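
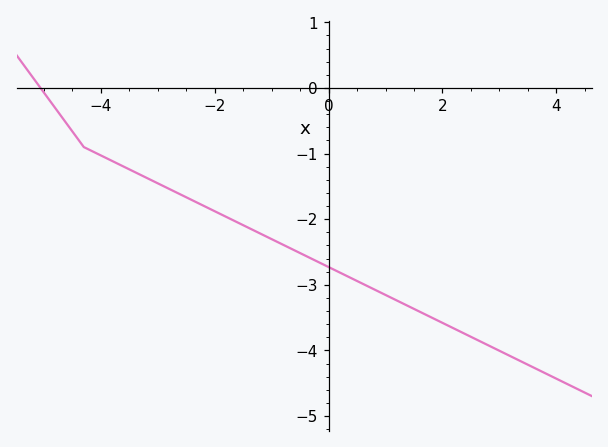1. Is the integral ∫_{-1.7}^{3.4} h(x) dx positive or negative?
negative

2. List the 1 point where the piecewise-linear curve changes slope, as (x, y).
(-4.3, -0.9)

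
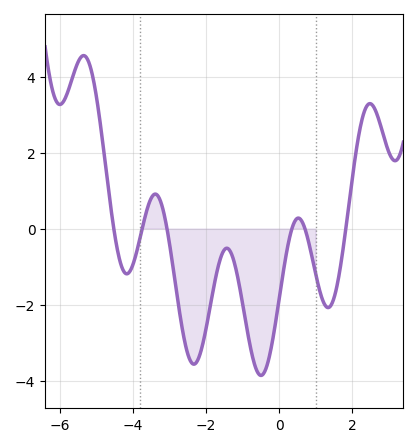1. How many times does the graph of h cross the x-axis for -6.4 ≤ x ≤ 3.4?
6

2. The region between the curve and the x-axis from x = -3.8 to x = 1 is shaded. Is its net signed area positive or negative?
negative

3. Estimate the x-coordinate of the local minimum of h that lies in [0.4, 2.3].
1.4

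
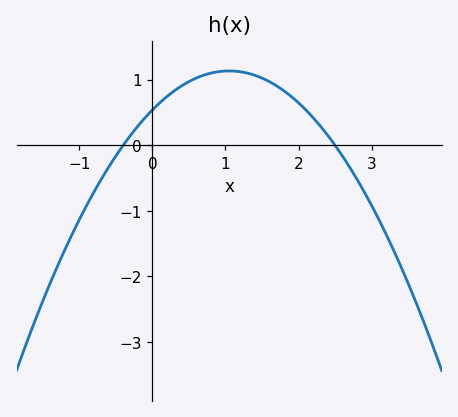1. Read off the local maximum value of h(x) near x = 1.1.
1.1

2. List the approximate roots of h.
-0.4, 2.5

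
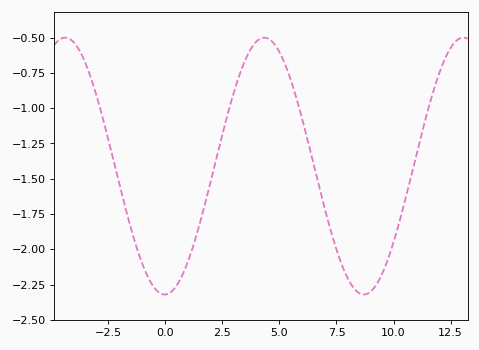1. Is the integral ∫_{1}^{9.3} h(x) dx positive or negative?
negative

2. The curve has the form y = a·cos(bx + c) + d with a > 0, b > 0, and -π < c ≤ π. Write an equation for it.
y = 0.91cos(0.72x - 3.12) - 1.41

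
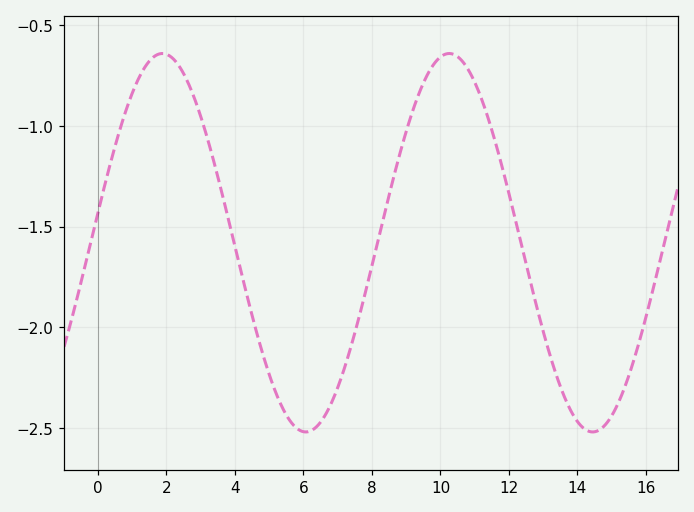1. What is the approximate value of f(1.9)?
-0.65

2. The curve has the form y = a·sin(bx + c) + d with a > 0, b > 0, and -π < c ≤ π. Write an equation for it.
y = 0.94sin(0.75x + 0.16) - 1.58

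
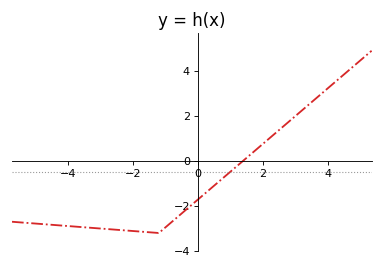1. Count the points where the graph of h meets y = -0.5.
1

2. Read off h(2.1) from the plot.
0.8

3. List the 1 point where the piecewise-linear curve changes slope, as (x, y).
(-1.2, -3.2)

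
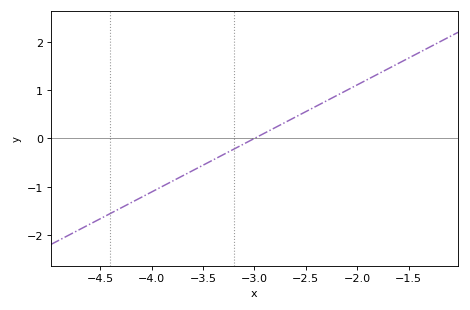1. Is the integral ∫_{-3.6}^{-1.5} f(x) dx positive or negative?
positive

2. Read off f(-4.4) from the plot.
-1.6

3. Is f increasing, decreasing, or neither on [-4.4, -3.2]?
increasing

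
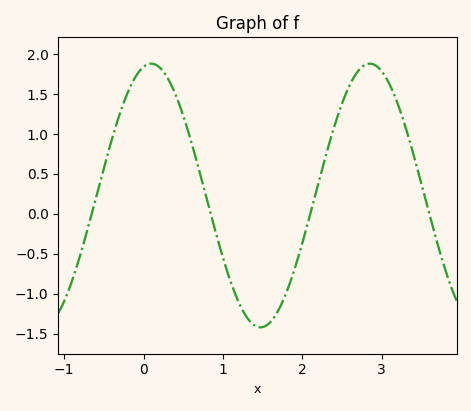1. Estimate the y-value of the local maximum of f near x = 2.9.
1.88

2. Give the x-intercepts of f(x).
-0.654, 0.847, 2.1, 3.6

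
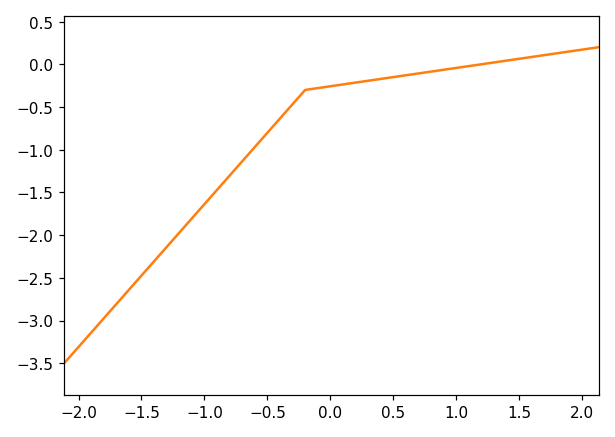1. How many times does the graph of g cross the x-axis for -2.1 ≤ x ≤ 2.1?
1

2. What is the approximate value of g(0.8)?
-0.085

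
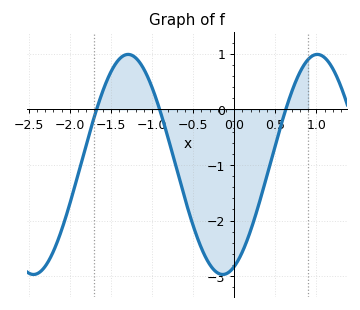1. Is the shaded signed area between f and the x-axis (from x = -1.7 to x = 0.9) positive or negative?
negative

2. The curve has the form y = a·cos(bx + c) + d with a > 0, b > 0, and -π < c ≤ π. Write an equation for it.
y = 1.98cos(2.73x - 2.76) - 0.99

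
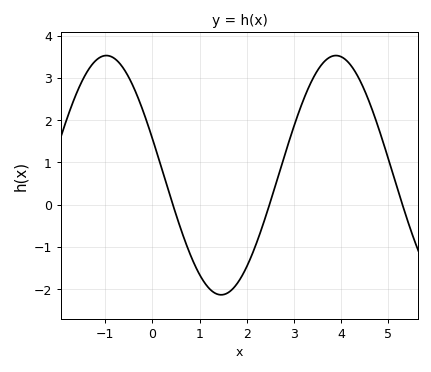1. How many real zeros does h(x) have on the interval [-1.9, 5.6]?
3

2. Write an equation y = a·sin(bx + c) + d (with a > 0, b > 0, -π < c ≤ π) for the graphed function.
y = 2.83sin(1.29x + 2.83) + 0.7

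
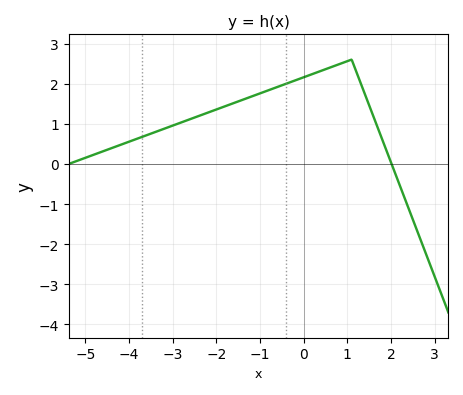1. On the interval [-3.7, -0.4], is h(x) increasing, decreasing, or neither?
increasing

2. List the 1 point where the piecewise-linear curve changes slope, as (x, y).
(1.1, 2.6)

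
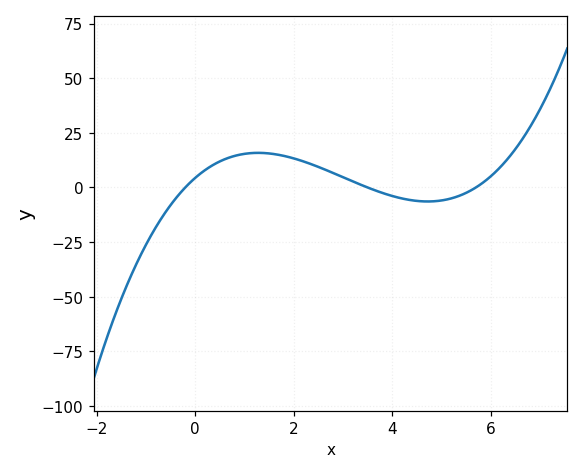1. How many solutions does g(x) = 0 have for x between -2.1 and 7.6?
3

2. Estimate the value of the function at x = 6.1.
8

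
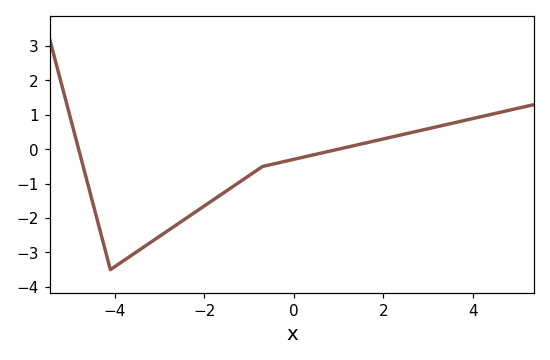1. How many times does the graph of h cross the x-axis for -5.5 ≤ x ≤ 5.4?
2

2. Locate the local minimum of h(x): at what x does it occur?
-4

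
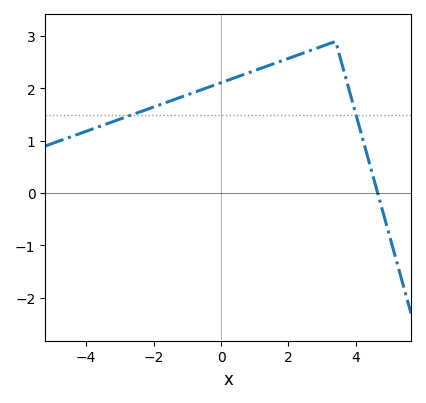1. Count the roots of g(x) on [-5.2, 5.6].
1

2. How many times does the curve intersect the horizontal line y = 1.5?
2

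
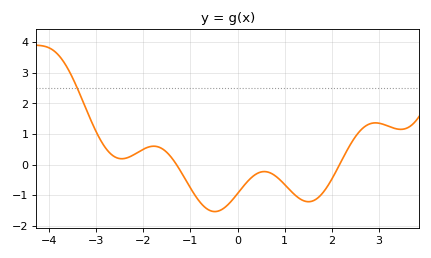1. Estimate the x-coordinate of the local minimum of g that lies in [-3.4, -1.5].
-2.46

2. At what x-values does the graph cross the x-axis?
-1.3, 2.17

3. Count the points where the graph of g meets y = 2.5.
1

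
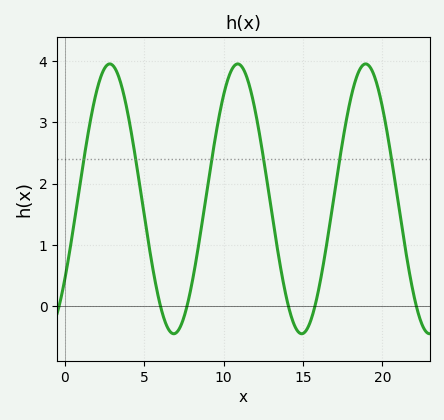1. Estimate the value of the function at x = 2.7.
3.94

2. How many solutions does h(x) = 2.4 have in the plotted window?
6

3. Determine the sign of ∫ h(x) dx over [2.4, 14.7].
positive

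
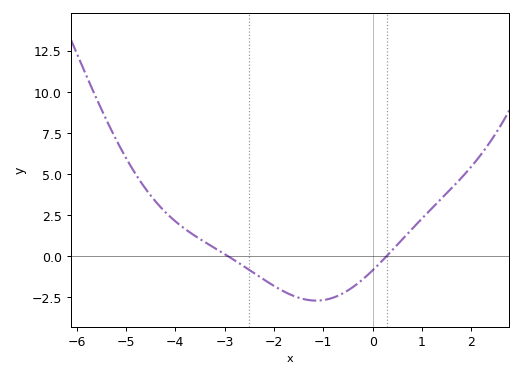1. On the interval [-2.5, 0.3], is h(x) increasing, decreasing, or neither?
neither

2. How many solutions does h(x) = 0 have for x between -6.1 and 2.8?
2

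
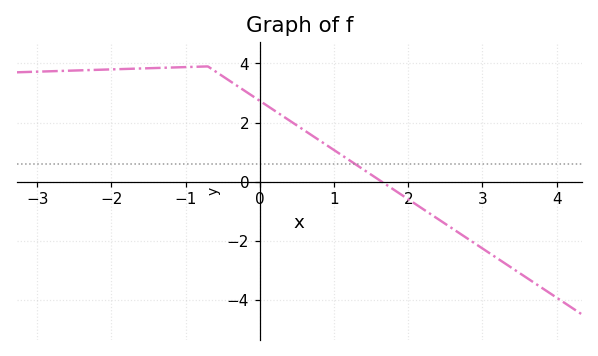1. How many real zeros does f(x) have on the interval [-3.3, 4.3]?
1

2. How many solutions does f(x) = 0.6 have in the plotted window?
1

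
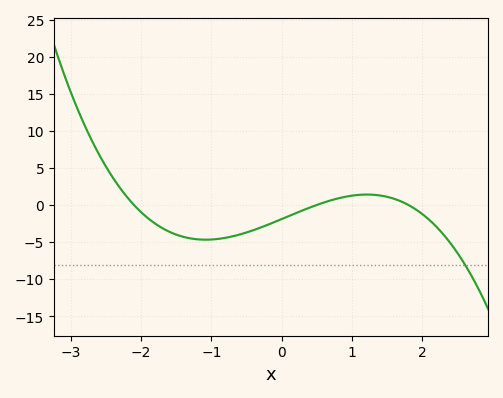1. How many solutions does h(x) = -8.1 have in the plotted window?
1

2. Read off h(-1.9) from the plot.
-2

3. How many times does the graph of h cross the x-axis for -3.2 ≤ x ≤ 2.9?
3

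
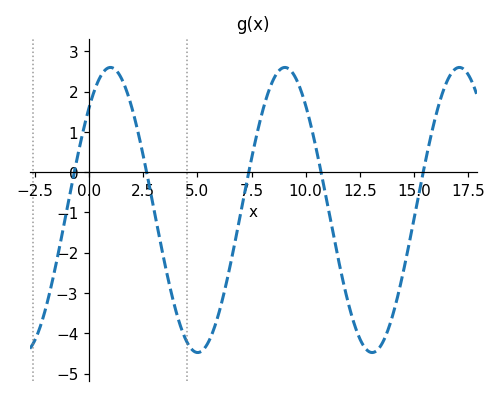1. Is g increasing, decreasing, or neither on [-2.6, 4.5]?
neither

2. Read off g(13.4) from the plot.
-4.4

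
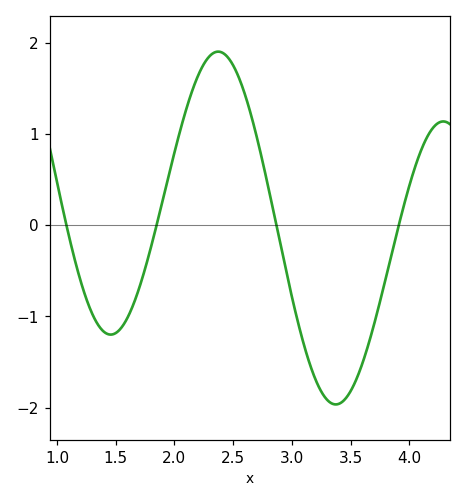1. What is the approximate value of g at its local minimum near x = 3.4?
-2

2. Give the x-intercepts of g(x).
1.1, 1.85, 2.85, 3.9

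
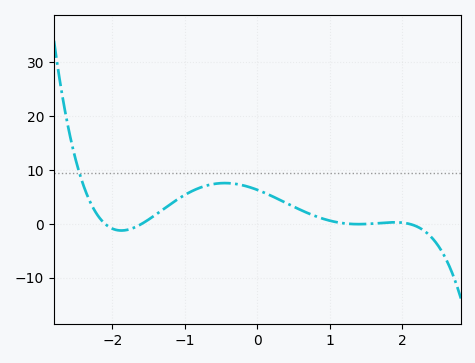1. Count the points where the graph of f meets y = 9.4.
1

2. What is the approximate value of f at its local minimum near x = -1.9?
-1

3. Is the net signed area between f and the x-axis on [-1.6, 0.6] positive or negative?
positive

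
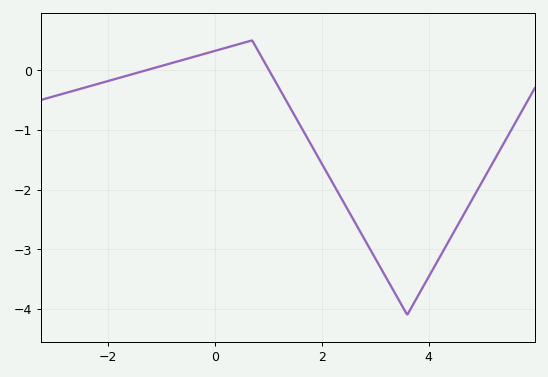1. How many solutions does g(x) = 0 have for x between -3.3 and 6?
2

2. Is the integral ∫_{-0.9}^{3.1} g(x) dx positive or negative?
negative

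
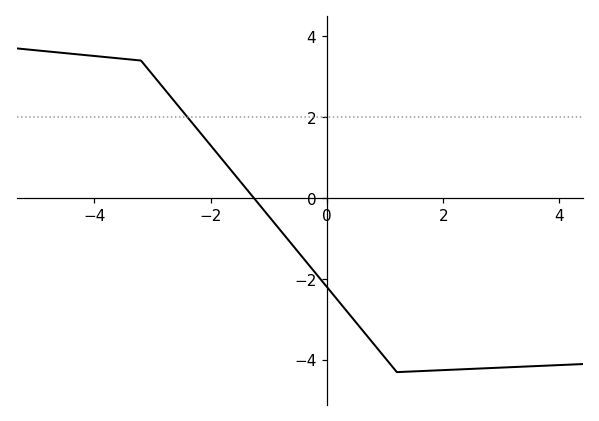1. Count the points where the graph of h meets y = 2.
1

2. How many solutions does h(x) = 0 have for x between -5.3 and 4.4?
1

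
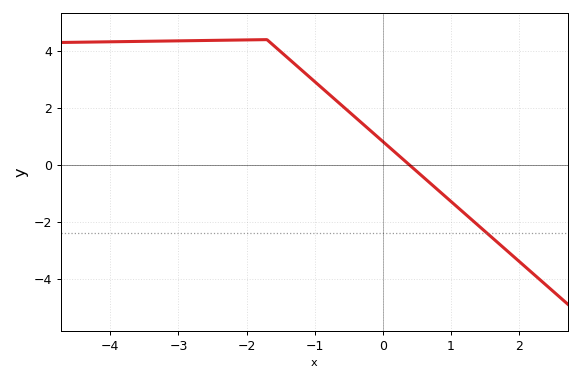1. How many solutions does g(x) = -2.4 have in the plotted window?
1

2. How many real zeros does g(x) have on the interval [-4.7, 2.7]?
1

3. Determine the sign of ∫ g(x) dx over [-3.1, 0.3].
positive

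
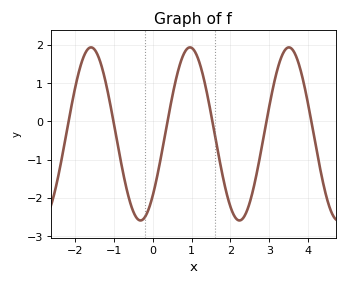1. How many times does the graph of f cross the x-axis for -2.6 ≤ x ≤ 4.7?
6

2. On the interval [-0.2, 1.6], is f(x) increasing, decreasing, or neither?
neither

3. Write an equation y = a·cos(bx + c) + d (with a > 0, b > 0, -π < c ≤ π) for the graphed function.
y = 2.26cos(2.47x - 2.37) - 0.33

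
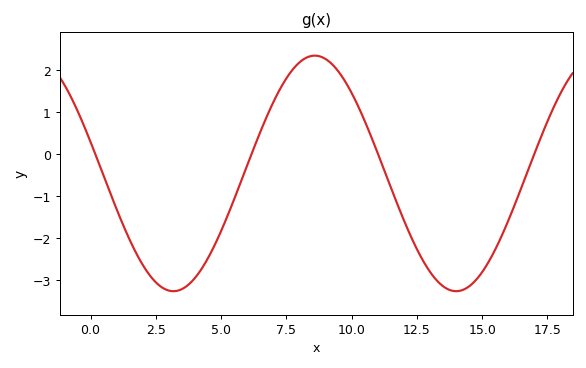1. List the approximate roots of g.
0.18, 6.17, 11, 17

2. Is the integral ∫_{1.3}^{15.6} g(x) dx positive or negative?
negative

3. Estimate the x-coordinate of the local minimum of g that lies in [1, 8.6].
3.18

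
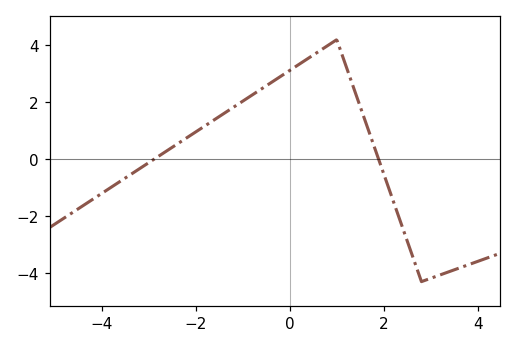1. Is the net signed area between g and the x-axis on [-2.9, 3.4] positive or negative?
positive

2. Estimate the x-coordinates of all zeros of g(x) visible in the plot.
-2.89, 1.89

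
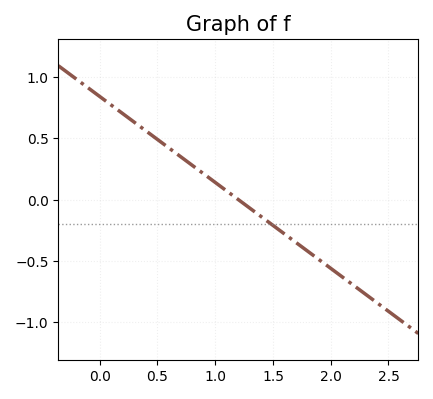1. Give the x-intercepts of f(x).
1.2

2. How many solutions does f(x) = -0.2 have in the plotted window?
1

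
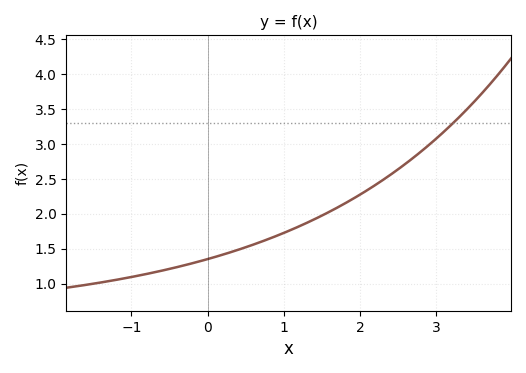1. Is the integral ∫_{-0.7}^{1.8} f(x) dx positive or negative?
positive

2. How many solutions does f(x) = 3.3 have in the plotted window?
1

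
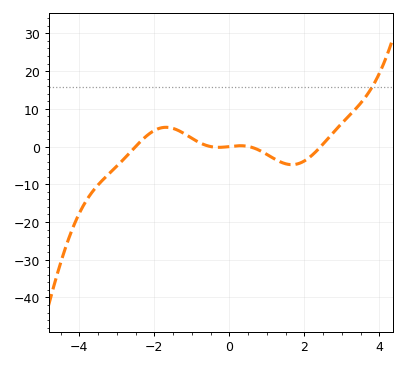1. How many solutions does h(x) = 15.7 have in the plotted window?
1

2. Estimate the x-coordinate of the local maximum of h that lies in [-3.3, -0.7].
-1.6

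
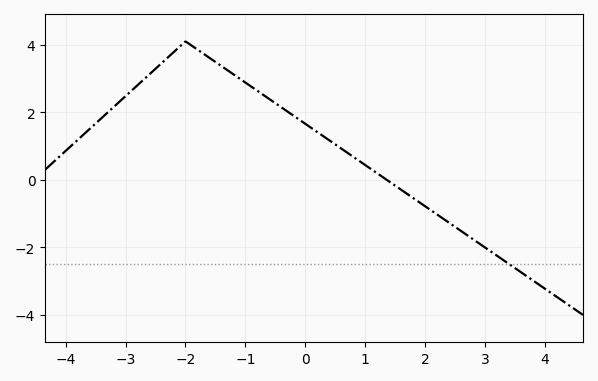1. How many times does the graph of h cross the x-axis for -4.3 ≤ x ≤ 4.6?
1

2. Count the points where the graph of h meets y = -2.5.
1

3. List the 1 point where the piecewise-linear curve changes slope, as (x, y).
(-2, 4.1)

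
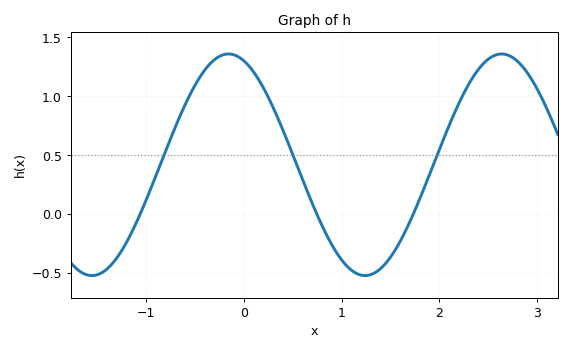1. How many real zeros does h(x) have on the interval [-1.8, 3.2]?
3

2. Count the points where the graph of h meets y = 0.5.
3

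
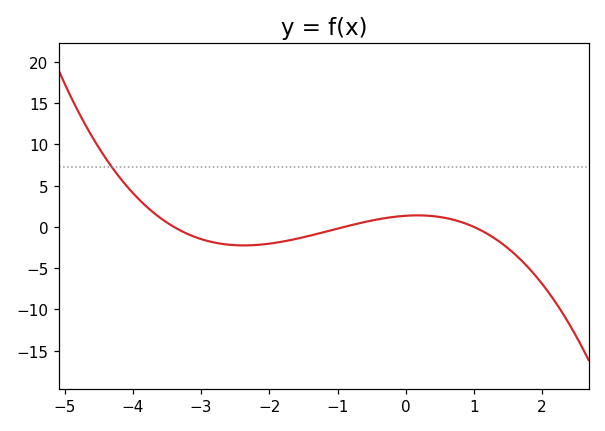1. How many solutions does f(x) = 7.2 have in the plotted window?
1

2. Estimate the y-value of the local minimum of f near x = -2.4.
-2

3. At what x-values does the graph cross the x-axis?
-3.4, -0.8, 1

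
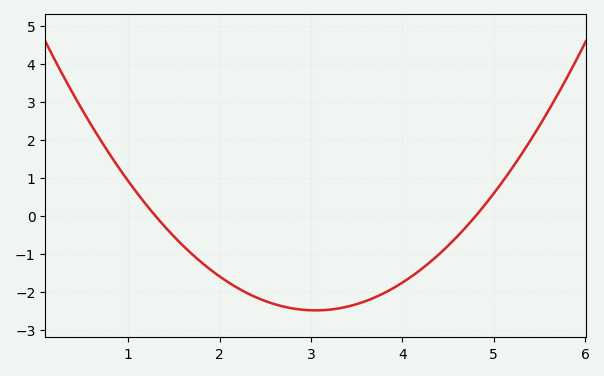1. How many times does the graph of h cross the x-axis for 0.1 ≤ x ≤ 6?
2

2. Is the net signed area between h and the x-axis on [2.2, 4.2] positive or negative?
negative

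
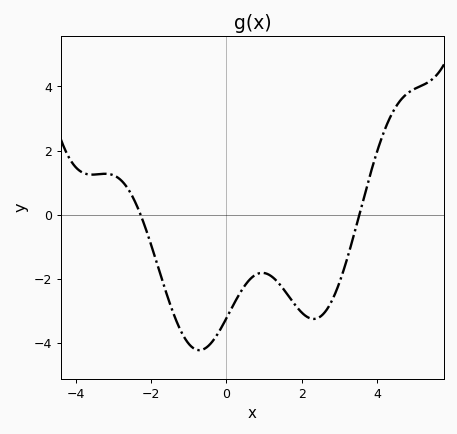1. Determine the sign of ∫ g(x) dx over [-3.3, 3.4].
negative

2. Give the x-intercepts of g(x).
-2.2, 3.6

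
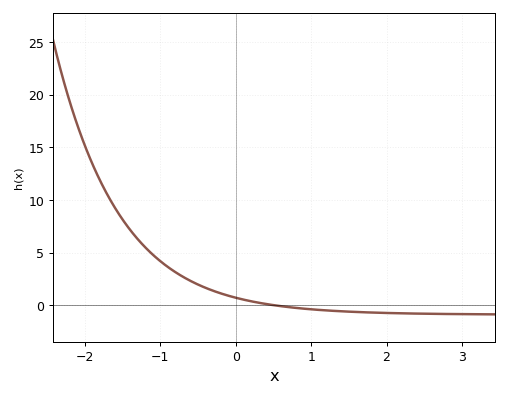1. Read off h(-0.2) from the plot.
1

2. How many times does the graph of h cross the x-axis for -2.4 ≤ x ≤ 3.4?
1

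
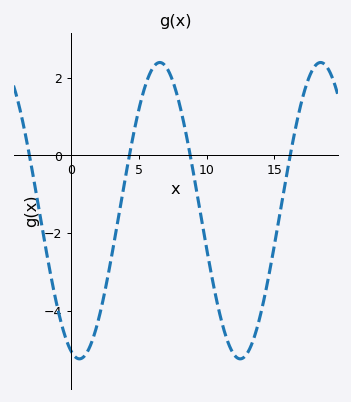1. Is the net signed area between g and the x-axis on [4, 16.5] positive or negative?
negative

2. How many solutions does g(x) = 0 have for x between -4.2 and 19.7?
4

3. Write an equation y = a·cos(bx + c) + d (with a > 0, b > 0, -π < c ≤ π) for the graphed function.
y = 3.81cos(0.53x + 2.8) - 1.42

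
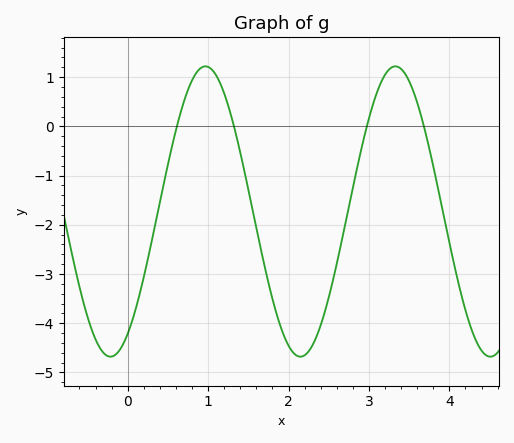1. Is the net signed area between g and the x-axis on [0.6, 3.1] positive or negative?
negative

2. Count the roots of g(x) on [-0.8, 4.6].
4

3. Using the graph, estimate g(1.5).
-1.3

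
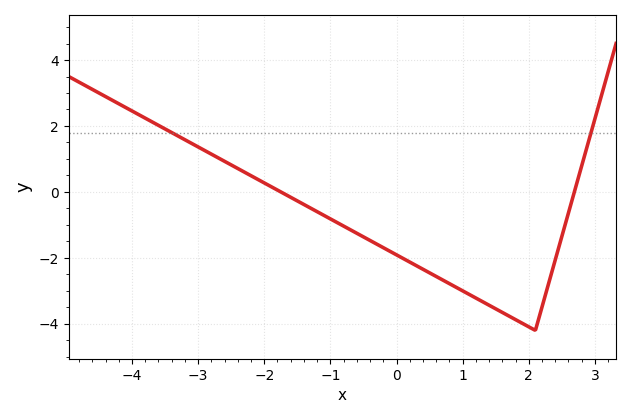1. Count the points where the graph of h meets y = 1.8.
2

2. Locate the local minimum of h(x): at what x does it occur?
2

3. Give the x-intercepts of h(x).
-1.8, 2.6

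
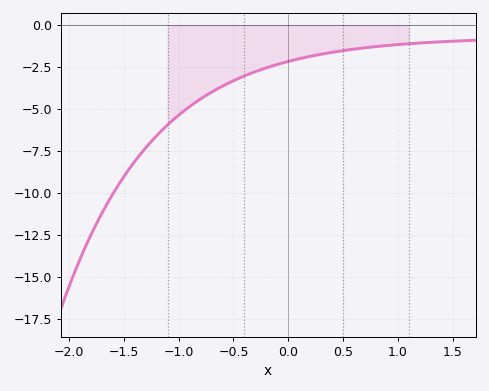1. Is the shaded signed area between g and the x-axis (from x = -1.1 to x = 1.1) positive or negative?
negative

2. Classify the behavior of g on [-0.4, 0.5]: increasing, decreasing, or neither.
increasing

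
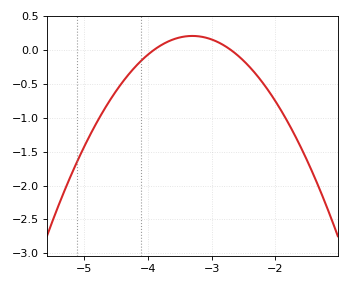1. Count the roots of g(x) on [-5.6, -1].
2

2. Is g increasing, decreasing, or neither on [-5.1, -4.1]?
increasing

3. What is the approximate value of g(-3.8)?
0.063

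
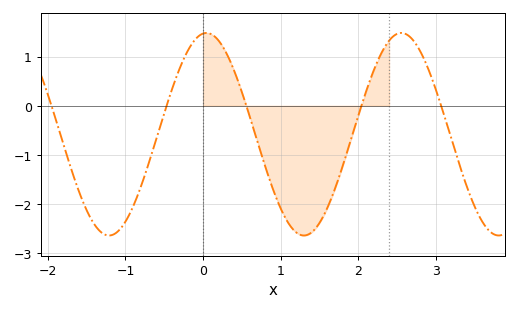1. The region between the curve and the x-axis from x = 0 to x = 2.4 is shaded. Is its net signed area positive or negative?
negative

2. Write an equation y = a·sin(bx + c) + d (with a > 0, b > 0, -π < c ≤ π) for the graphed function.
y = 2.06sin(2.5x + 1.5) - 0.58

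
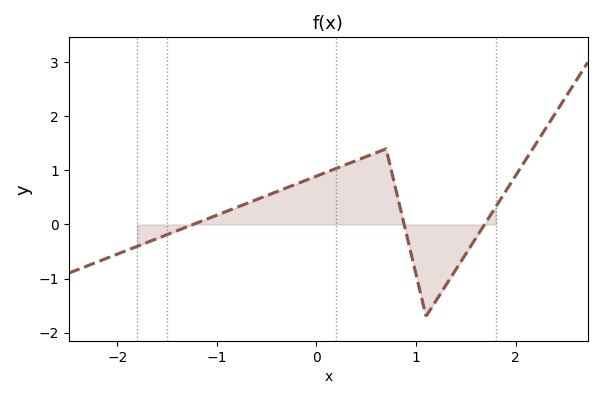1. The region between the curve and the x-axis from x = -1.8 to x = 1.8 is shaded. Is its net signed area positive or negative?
positive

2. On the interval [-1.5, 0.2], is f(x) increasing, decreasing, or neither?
increasing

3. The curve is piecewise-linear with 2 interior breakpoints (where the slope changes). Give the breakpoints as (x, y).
(0.7, 1.4); (1.1, -1.7)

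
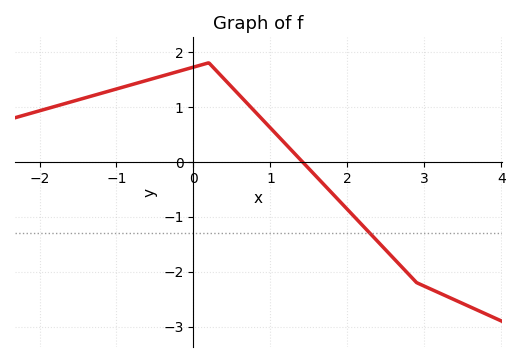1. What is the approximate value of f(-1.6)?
1.1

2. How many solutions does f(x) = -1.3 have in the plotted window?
1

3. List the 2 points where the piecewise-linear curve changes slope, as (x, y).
(0.2, 1.8); (2.9, -2.2)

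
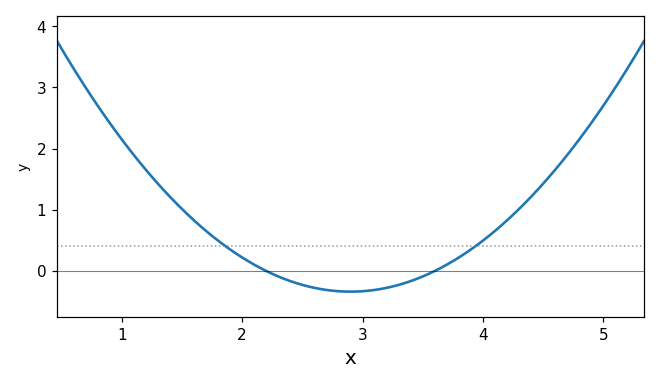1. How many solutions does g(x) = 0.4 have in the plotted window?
2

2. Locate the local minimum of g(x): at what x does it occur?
2.9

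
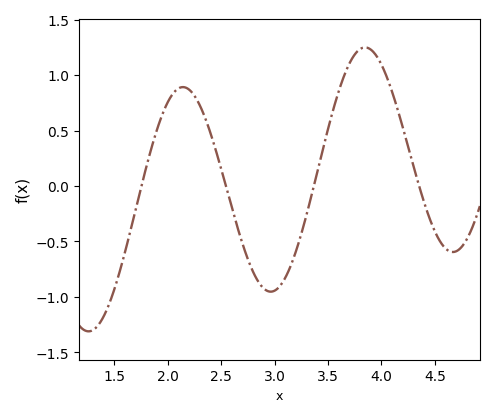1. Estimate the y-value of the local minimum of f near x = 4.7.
-0.6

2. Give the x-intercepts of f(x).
1.75, 2.55, 3.35, 4.35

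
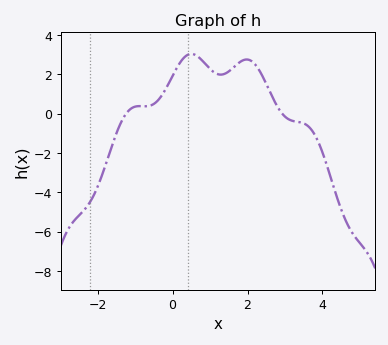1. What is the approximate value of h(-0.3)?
0.8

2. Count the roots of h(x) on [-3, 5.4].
2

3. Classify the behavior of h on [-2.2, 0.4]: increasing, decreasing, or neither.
neither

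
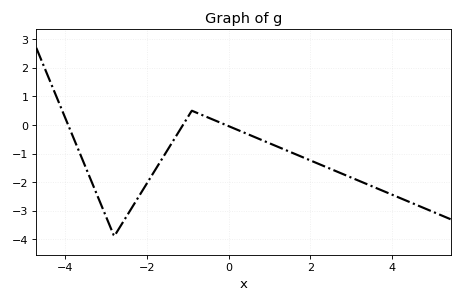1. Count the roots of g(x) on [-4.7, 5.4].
3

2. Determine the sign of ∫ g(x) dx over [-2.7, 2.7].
negative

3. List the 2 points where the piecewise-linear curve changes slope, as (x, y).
(-2.8, -3.9); (-0.9, 0.5)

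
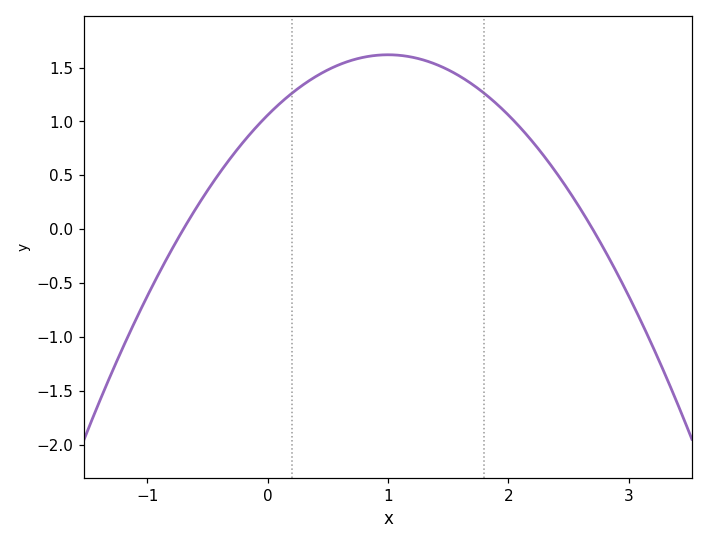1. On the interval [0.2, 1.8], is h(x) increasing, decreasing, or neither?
neither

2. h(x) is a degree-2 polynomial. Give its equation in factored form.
y = -0.56(x + 0.7)(x - 2.7)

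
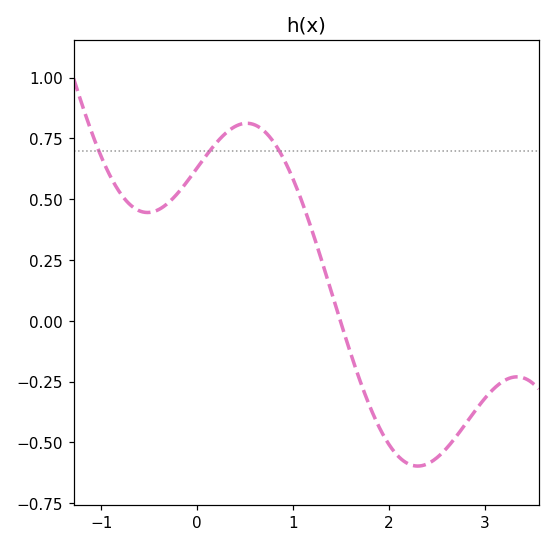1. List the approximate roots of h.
1.49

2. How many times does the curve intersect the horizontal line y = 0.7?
3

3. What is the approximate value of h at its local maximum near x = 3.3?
-0.23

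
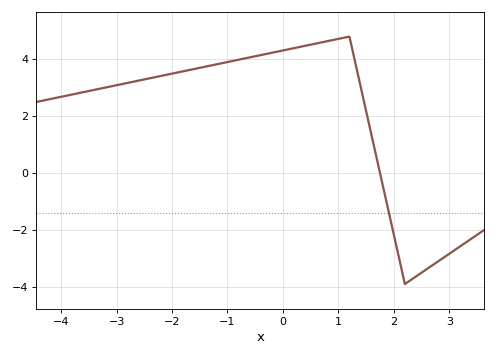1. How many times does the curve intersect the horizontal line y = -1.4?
1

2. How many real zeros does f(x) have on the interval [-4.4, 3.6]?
1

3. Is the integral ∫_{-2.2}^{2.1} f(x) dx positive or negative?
positive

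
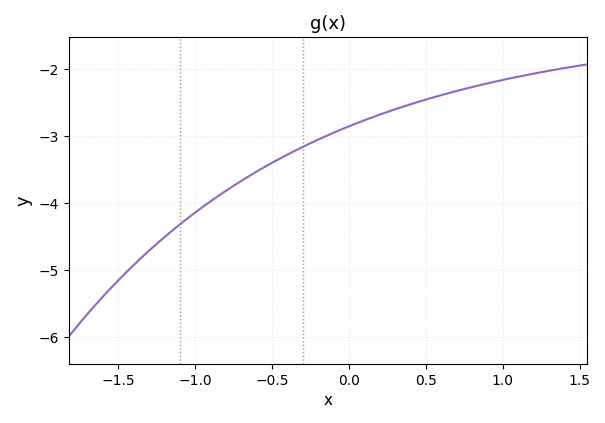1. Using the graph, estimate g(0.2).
-2.7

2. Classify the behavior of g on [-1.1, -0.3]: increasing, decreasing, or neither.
increasing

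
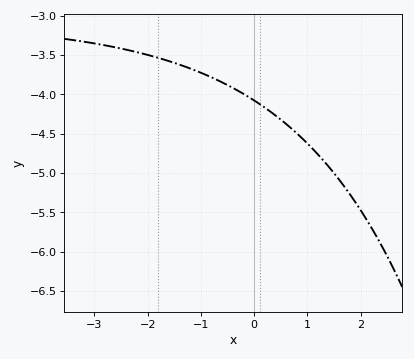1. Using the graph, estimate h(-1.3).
-3.65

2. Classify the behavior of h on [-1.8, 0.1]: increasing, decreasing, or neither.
decreasing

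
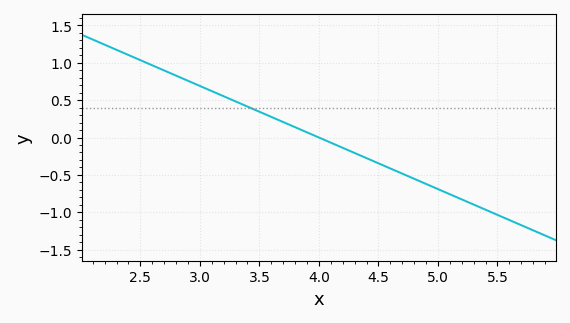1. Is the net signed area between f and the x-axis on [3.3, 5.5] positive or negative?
negative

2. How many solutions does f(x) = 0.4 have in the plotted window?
1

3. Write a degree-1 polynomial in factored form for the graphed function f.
y = -0.69(x - 4)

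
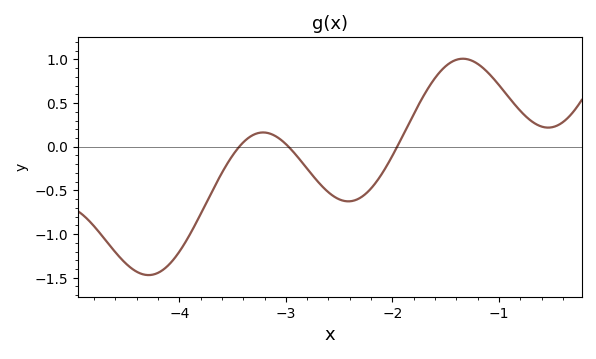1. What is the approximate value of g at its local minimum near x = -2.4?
-0.65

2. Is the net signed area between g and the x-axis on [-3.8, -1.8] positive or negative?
negative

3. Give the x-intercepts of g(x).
-3.4, -3, -2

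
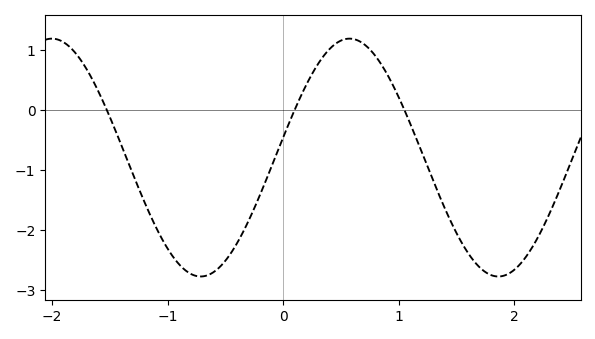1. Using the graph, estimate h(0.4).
1.02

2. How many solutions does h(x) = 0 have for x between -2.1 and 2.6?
3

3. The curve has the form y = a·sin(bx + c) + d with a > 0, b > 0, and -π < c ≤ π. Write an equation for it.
y = 1.98sin(2.44x + 0.172) - 0.79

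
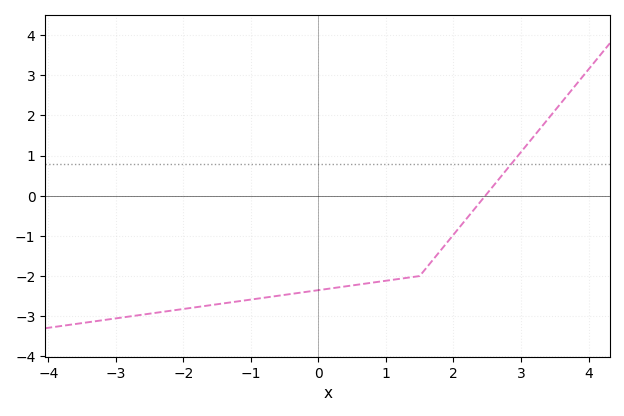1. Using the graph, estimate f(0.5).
-2.2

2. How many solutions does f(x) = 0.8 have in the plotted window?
1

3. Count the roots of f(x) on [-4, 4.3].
1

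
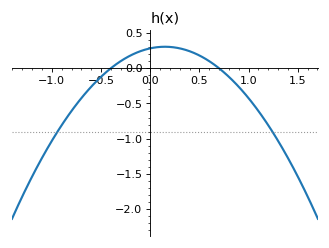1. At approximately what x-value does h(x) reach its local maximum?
0.15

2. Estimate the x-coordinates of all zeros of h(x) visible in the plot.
-0.4, 0.7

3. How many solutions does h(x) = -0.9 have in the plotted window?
2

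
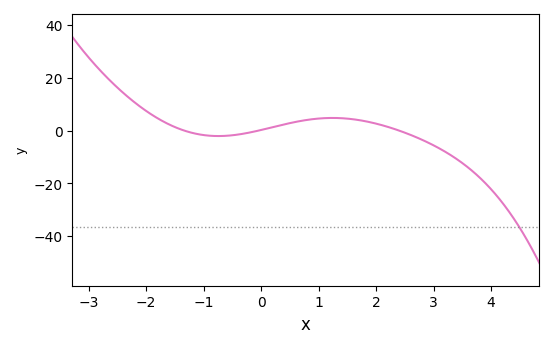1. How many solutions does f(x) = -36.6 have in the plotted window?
1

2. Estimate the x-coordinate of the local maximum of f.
1.24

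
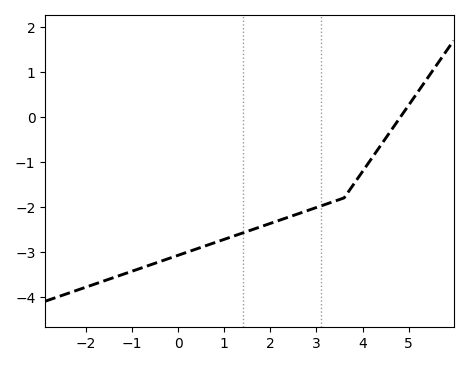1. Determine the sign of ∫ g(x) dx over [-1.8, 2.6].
negative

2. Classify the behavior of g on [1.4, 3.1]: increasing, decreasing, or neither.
increasing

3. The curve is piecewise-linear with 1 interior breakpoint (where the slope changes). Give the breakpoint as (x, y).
(3.6, -1.8)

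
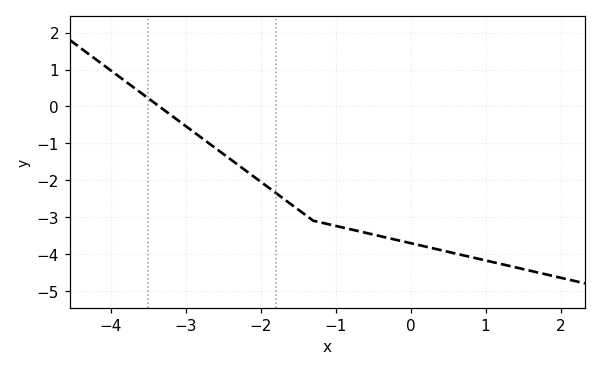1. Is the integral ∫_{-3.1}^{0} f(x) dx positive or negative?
negative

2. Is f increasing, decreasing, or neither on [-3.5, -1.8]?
decreasing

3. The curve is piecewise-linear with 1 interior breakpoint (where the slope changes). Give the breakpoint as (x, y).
(-1.3, -3.1)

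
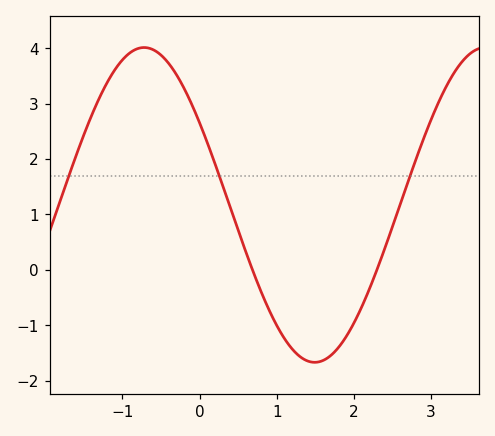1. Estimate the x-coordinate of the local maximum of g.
-0.7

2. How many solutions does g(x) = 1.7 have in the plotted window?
3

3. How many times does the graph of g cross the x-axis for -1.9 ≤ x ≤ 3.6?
2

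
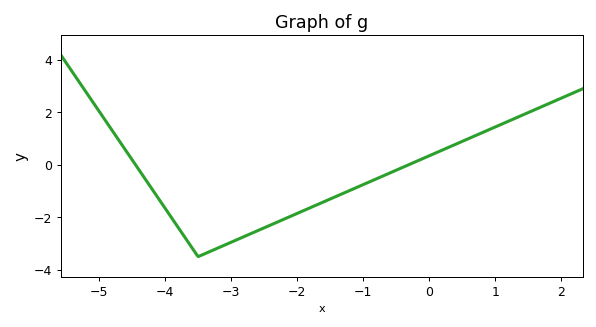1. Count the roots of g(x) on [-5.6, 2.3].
2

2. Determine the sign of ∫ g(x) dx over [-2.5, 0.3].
negative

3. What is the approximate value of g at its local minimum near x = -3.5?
-3.5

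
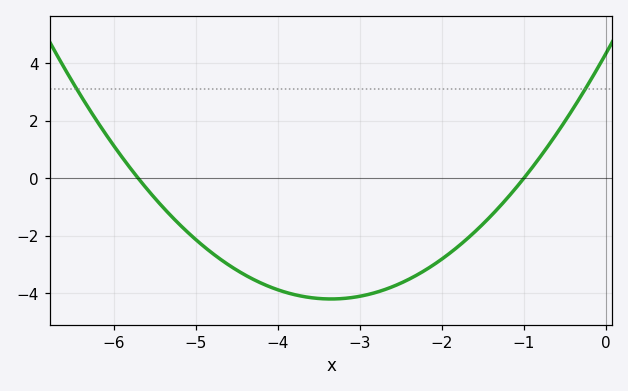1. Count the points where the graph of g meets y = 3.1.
2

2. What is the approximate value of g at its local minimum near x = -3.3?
-4.2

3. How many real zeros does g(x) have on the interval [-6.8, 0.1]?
2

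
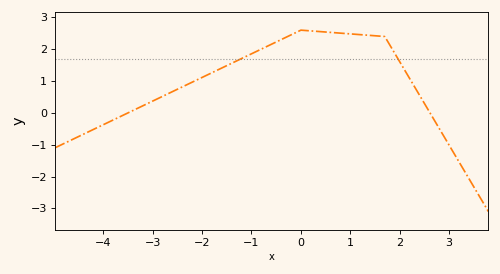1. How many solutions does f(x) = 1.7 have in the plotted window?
2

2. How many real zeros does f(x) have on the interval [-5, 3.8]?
2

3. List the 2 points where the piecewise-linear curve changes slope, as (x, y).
(0, 2.6); (1.7, 2.4)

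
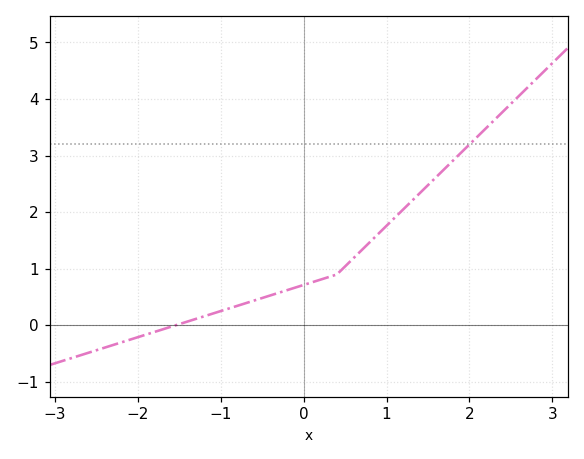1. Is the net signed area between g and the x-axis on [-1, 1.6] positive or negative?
positive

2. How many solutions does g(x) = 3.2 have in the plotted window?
1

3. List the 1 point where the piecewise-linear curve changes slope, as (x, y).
(0.4, 0.9)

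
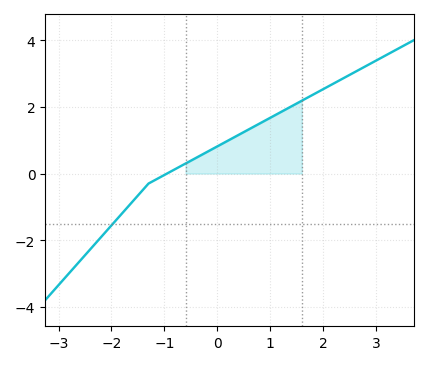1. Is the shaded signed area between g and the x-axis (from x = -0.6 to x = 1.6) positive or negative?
positive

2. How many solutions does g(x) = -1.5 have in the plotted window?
1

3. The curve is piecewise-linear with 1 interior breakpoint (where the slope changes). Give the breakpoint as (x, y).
(-1.3, -0.3)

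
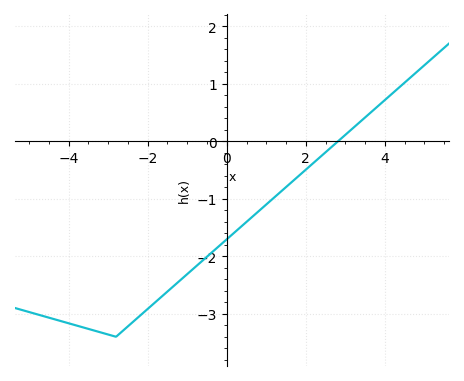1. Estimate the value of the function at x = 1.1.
-1.04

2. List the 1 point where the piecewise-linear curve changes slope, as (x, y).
(-2.8, -3.4)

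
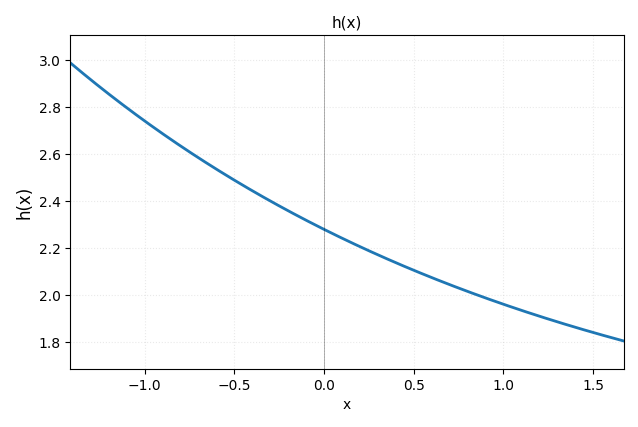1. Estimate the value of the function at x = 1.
1.96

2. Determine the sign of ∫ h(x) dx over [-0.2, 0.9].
positive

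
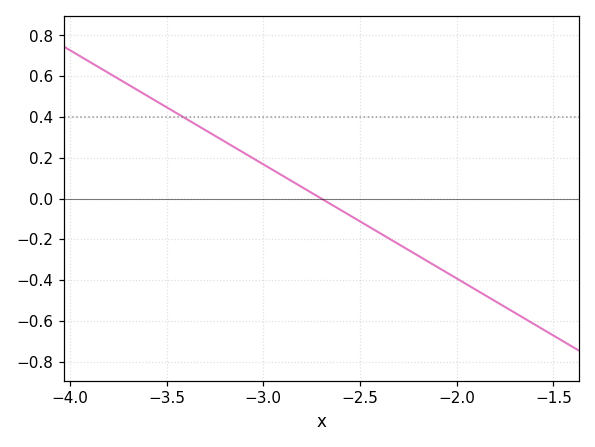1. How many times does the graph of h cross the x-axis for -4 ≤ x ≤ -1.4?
1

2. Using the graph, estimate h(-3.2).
0.28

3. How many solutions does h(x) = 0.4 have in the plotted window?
1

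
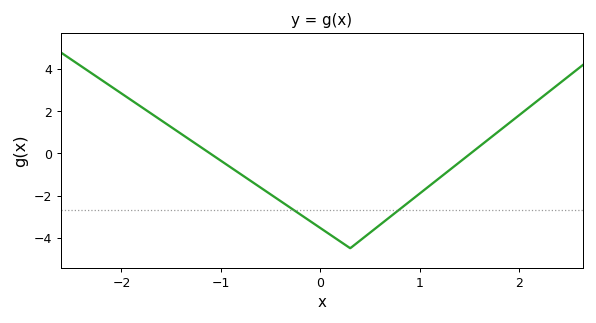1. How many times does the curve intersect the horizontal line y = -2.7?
2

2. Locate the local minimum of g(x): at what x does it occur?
0.3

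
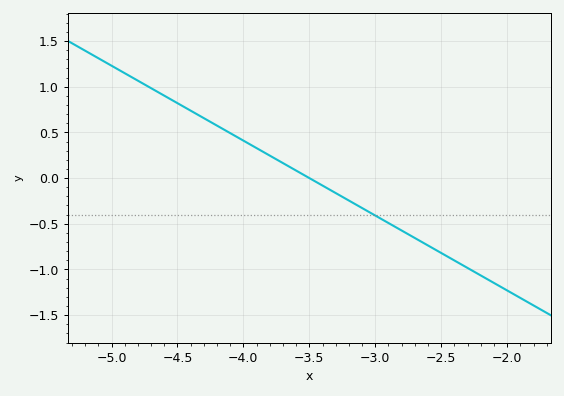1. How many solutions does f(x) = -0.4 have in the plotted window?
1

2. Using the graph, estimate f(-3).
-0.4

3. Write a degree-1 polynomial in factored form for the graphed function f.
y = -0.82(x + 3.5)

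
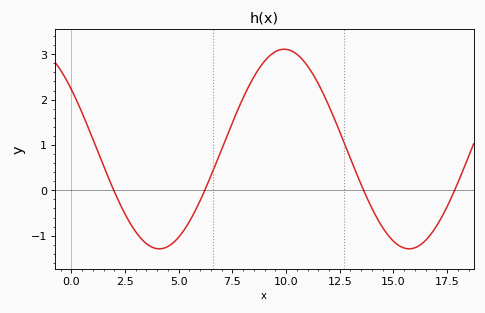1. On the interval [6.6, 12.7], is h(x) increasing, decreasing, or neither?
neither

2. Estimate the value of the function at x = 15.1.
-1.16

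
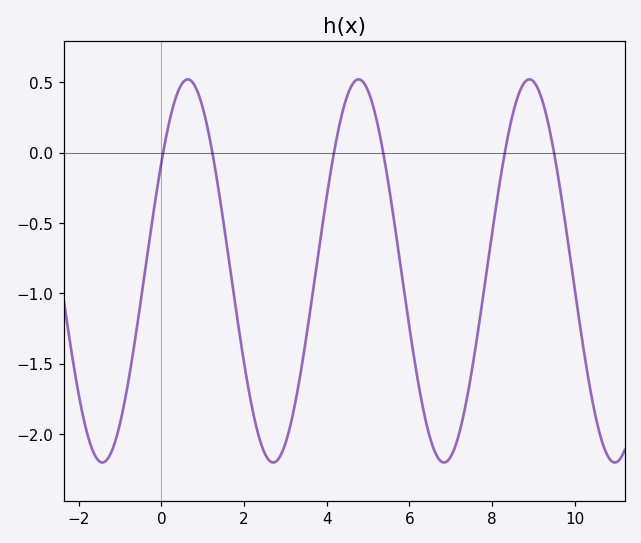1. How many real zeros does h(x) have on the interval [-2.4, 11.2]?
6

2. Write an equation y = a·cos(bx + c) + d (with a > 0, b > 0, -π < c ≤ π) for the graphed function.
y = 1.36cos(1.5x - 0.97) - 0.84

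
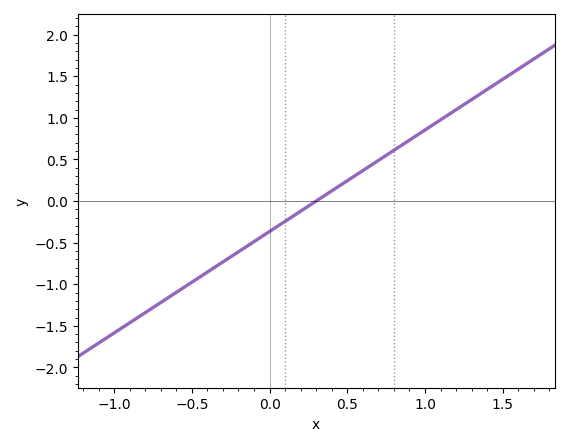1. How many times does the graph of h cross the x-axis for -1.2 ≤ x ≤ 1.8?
1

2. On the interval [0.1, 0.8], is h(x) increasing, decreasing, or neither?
increasing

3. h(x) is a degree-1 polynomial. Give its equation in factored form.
y = 1.22(x - 0.3)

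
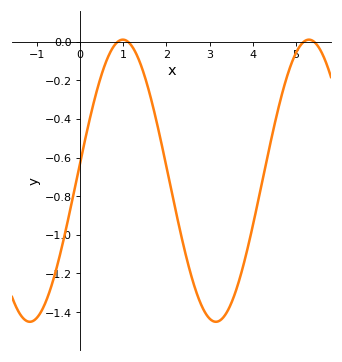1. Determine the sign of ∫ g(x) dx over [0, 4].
negative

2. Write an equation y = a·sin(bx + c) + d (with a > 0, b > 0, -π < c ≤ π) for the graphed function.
y = 0.73sin(1.46x + 0.12) - 0.72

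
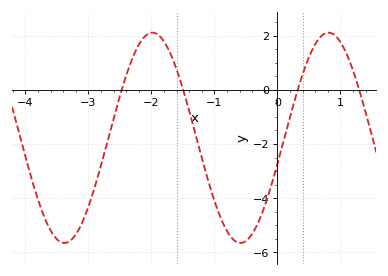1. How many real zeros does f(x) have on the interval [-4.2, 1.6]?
4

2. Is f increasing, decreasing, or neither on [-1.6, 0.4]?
neither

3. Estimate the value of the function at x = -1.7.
1.4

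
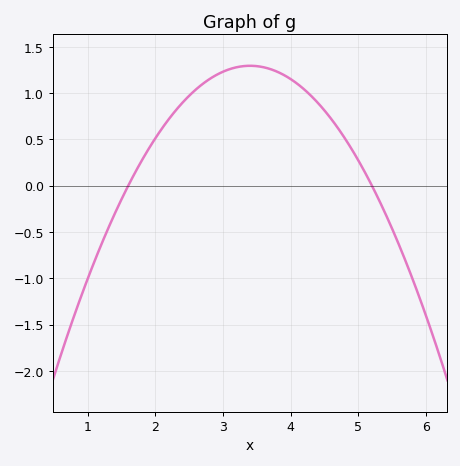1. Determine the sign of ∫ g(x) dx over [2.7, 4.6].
positive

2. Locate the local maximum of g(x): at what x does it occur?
3.4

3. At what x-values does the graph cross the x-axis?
1.6, 5.2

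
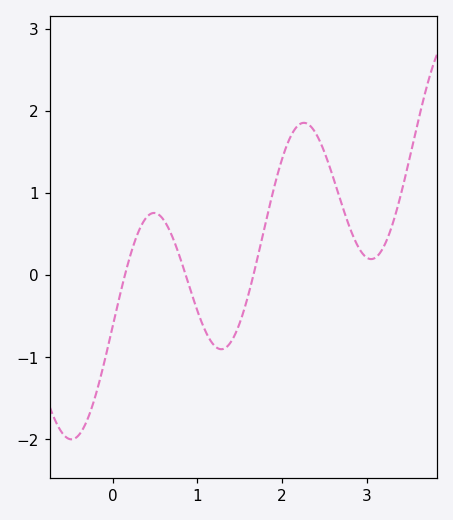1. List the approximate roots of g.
0.143, 0.863, 1.66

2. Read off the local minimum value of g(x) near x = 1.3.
-0.901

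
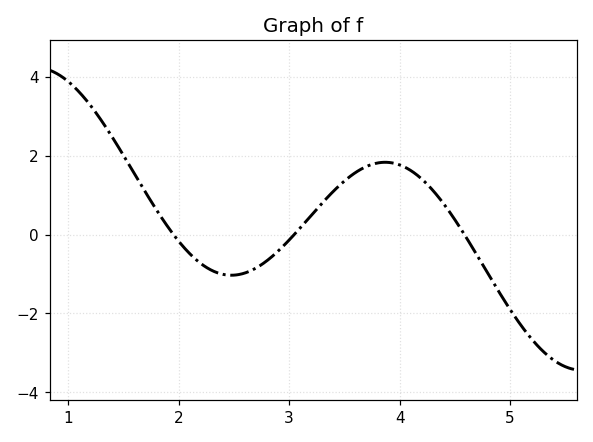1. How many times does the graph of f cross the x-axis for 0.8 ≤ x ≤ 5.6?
3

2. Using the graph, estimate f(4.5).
0.377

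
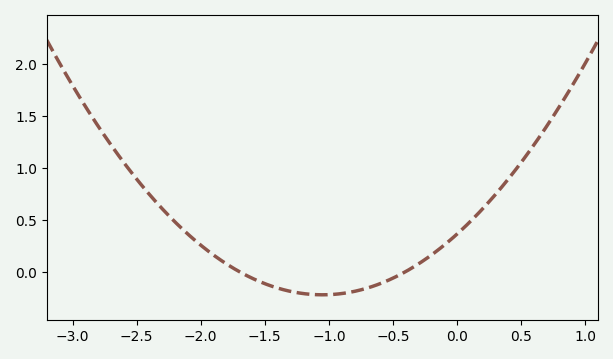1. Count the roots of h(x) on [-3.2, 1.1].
2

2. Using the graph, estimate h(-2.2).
0.477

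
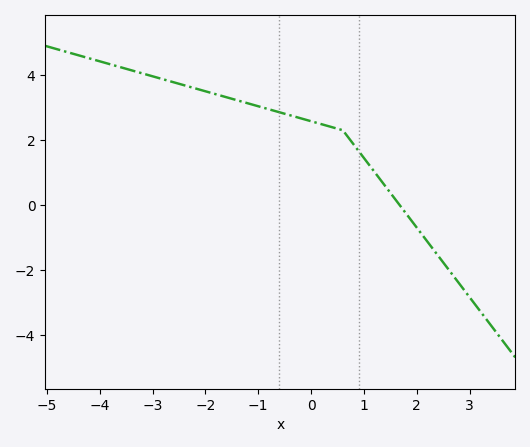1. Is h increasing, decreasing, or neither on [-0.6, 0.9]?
decreasing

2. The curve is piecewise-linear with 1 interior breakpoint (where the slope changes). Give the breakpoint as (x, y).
(0.6, 2.3)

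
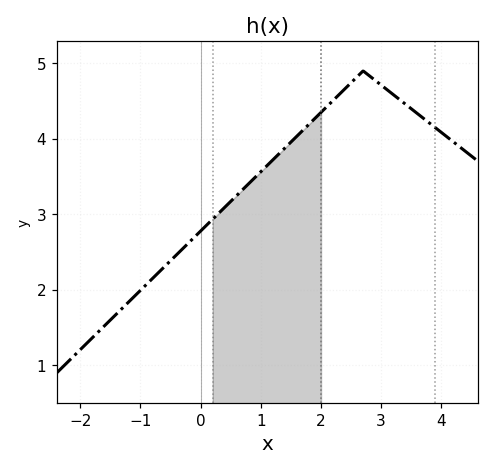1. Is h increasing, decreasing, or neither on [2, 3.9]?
neither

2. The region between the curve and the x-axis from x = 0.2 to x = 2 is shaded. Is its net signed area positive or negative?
positive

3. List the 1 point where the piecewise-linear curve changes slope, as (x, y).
(2.7, 4.9)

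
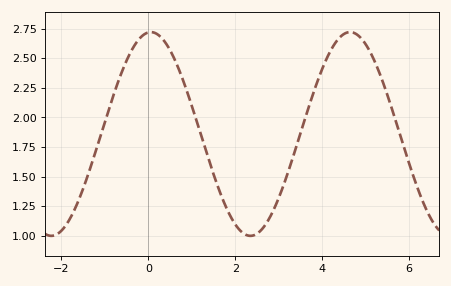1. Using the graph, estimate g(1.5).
1.52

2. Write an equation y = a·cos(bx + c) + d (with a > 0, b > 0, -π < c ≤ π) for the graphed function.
y = 0.86cos(1.37x - 0.08) + 1.86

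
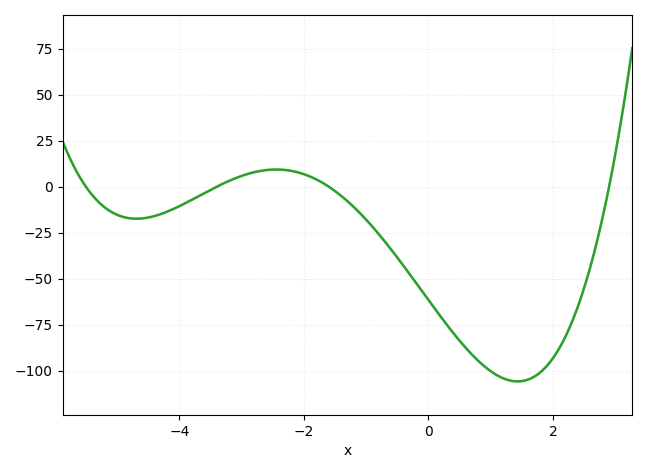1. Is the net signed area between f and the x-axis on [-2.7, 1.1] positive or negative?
negative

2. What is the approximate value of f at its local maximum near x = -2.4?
10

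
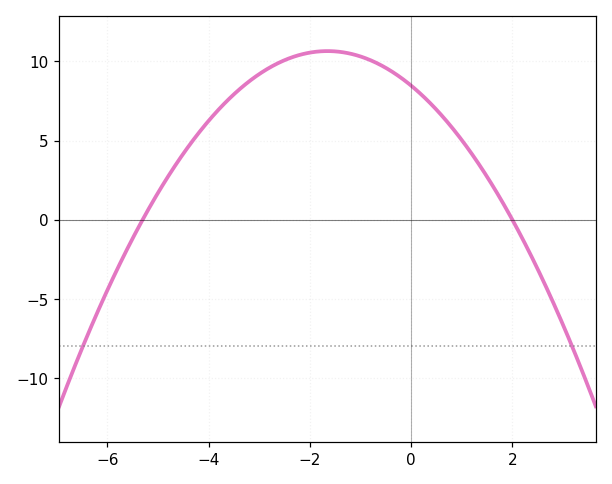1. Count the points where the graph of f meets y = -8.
2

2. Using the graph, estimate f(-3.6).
7.5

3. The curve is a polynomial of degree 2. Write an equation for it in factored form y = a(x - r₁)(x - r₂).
y = -0.8(x + 5.3)(x - 2)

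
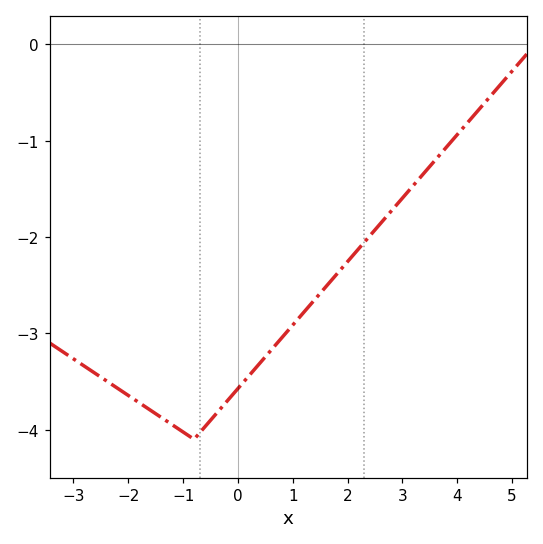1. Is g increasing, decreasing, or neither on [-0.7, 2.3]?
increasing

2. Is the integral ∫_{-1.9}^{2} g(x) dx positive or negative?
negative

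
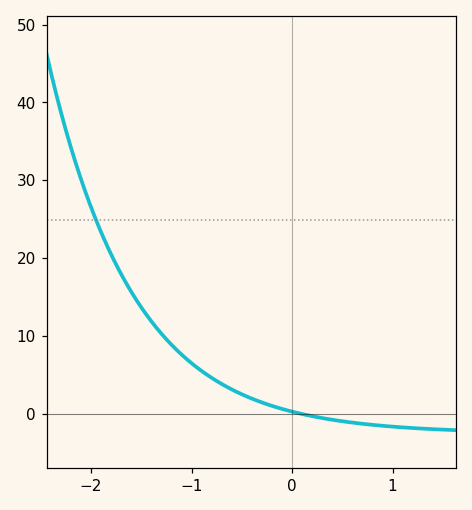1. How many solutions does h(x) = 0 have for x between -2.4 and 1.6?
1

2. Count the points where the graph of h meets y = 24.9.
1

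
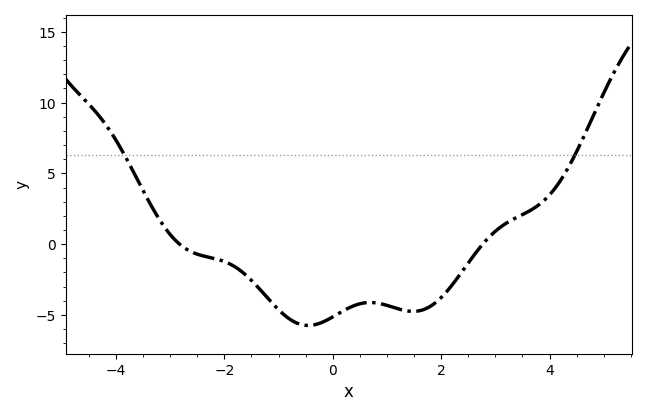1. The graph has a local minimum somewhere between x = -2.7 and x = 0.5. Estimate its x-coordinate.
-0.454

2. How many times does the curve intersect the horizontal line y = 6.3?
2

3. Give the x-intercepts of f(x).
-2.83, 2.77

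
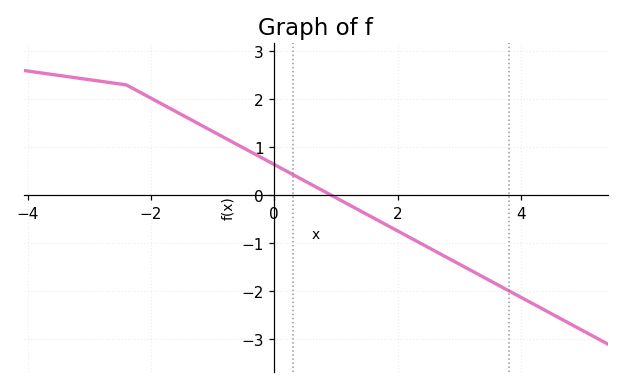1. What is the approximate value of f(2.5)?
-1.09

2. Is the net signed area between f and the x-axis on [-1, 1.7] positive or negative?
positive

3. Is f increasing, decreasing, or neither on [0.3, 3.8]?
decreasing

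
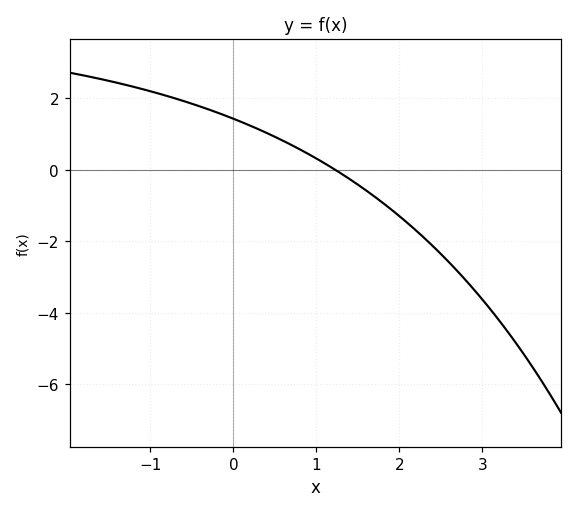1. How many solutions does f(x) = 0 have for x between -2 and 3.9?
1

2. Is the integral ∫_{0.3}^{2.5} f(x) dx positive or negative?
negative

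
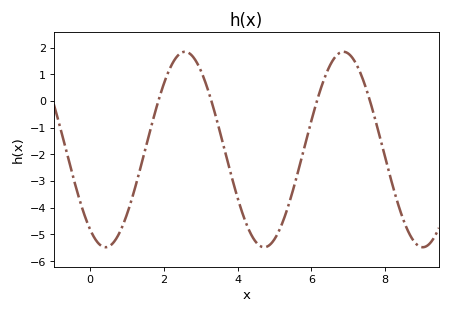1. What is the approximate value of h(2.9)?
1.4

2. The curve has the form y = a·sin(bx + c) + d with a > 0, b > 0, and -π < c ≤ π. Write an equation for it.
y = 3.66sin(1.5x - 2.2) - 1.82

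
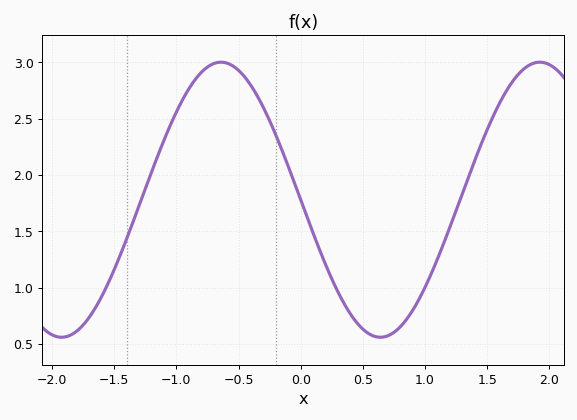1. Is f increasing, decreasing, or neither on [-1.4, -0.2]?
neither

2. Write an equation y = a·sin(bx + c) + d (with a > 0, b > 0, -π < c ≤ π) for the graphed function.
y = 1.22sin(2.5x - 3.1) + 1.78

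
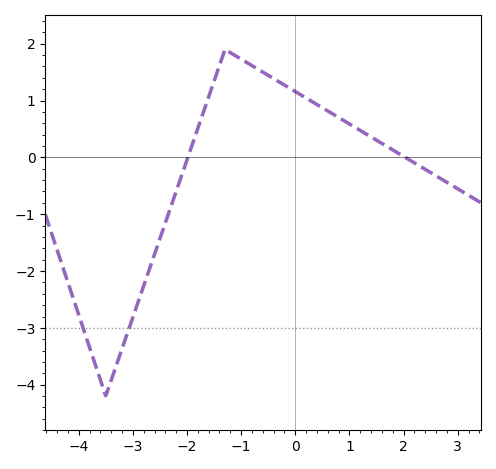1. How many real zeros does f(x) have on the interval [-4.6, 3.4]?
2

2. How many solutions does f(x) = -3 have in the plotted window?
2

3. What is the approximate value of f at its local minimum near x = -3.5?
-4.2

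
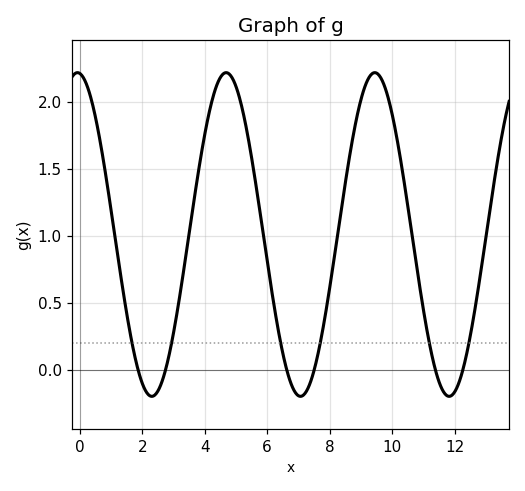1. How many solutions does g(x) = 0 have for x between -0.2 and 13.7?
6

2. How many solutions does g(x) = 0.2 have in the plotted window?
6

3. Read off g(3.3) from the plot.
0.7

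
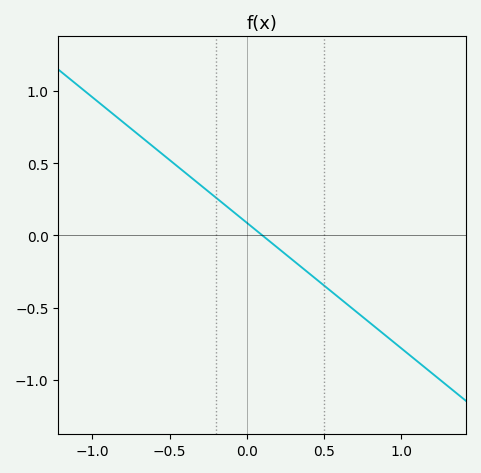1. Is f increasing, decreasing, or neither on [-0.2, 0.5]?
decreasing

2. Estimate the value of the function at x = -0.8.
0.8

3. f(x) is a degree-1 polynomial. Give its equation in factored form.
y = -0.87(x - 0.1)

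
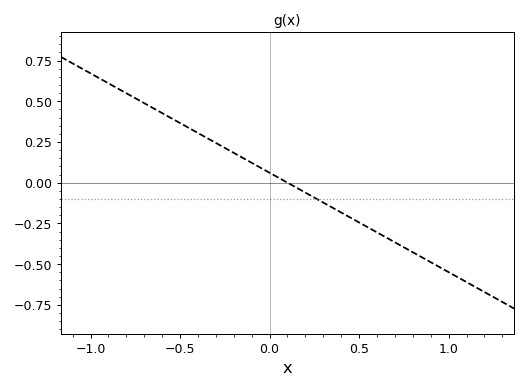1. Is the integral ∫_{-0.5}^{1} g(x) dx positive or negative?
negative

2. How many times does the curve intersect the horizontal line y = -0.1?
1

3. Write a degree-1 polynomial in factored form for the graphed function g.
y = -0.61(x - 0.1)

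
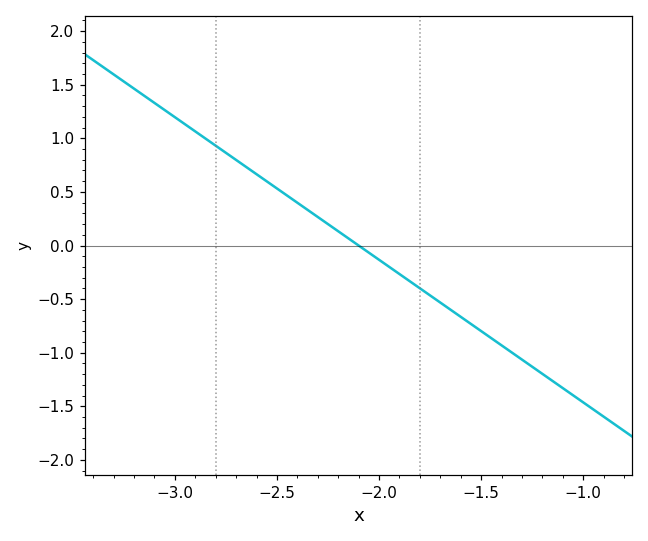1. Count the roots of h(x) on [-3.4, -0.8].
1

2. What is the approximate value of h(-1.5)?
-0.798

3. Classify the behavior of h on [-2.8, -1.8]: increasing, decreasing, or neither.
decreasing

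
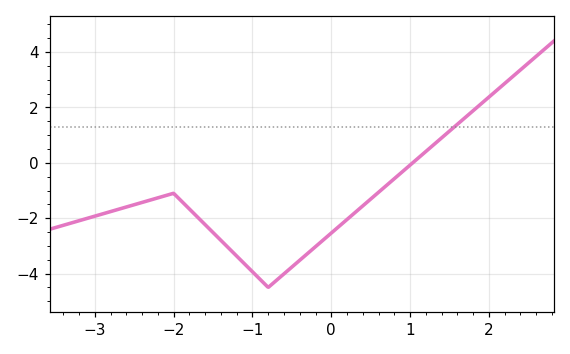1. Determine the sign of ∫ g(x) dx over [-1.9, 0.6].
negative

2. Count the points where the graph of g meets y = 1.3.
1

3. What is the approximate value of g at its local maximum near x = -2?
-1.2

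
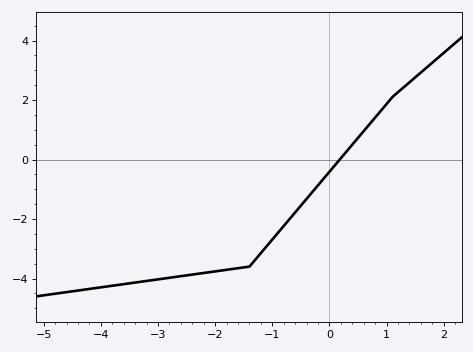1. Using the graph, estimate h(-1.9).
-3.73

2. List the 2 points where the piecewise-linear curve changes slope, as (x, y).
(-1.4, -3.6); (1.1, 2.1)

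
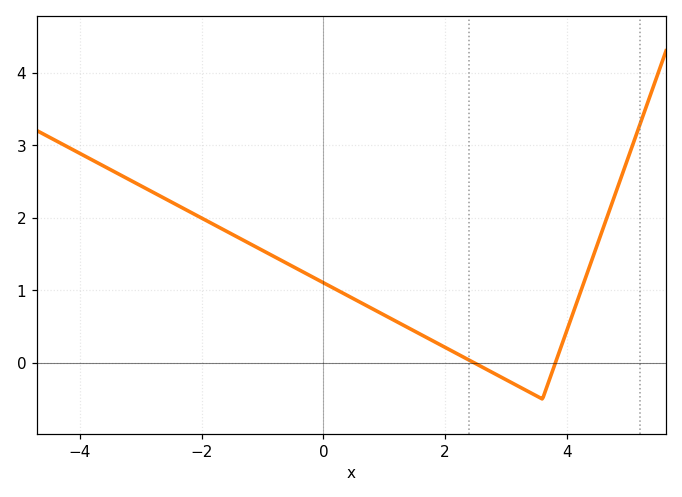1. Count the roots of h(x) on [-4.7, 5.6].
2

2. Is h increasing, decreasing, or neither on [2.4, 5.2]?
neither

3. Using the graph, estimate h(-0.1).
1.1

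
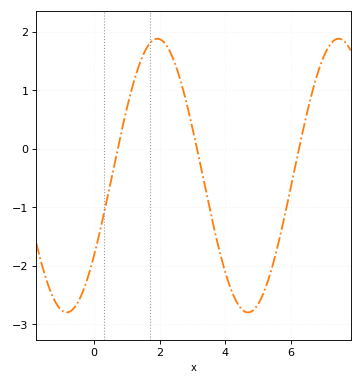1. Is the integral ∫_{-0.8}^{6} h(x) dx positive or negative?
negative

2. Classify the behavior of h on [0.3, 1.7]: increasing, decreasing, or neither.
increasing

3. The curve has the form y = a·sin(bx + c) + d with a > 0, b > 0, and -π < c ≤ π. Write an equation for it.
y = 2.34sin(1.1x - 0.63) - 0.46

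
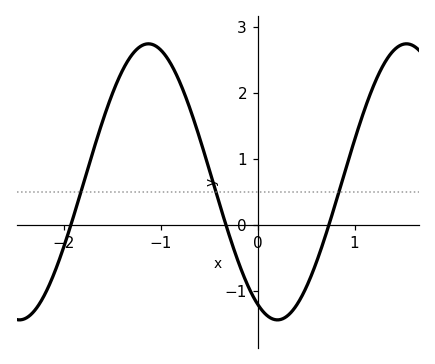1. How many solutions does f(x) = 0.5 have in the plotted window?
3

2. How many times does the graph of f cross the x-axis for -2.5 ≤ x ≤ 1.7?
3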